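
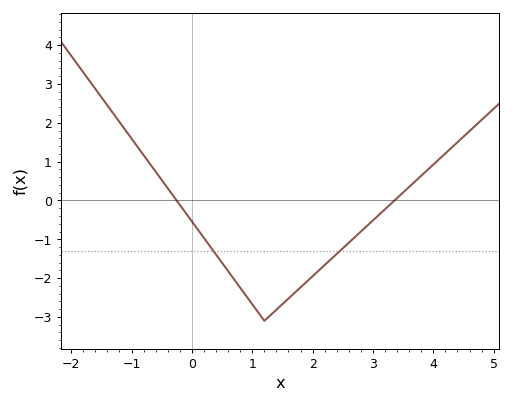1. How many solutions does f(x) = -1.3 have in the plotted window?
2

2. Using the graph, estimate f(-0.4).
0.313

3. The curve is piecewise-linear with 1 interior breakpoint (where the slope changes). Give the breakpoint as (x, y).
(1.2, -3.1)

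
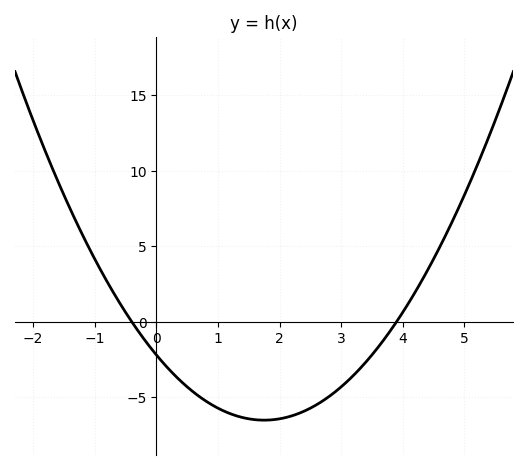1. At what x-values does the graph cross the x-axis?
-0.4, 3.8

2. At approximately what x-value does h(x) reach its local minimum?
1.8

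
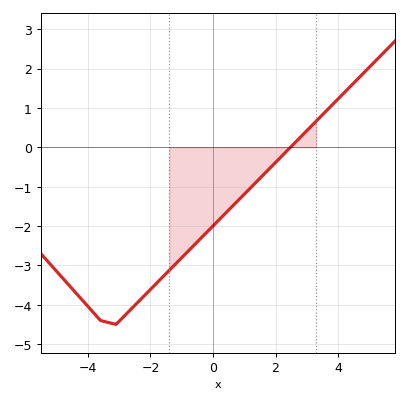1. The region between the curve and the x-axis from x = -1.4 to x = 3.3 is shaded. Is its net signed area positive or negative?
negative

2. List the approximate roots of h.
2.48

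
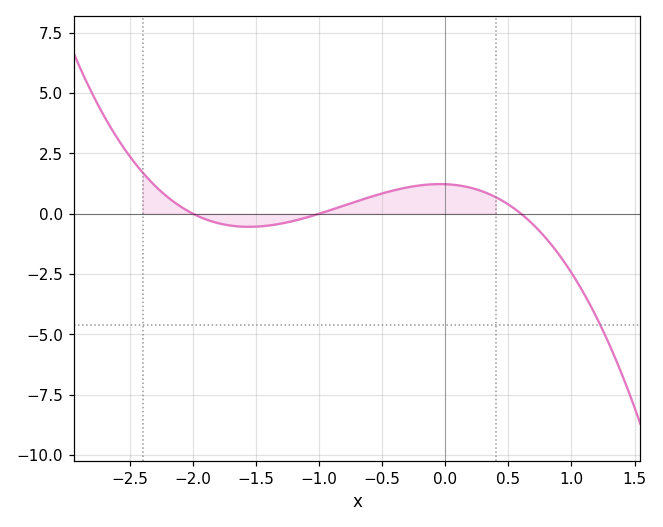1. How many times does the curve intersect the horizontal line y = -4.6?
1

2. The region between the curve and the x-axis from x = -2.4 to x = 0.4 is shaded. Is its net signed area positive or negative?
positive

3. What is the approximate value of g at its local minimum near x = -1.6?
-0.6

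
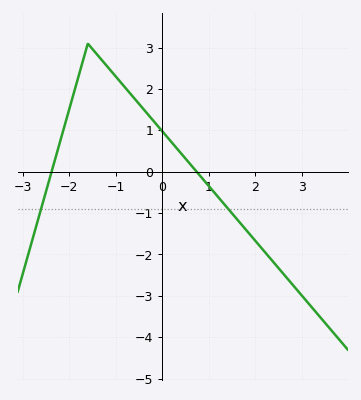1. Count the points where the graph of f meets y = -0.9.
2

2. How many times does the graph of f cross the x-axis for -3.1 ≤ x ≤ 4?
2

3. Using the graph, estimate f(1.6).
-1.14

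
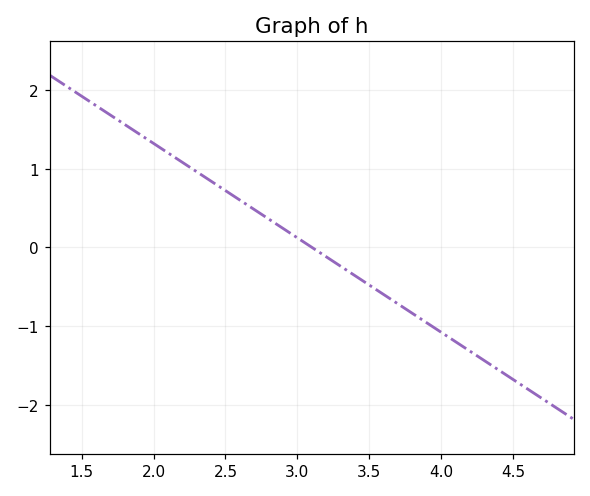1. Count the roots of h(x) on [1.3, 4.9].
1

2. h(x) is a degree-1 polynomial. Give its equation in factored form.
y = -1.2(x - 3.1)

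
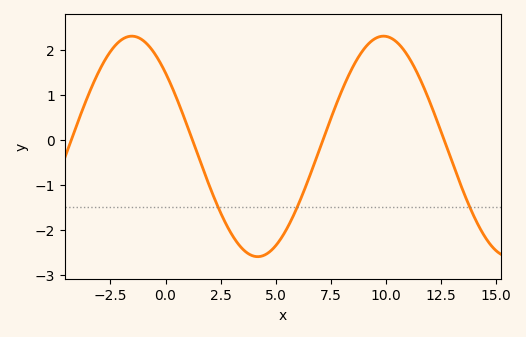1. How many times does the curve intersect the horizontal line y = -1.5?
3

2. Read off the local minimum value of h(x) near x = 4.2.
-2.6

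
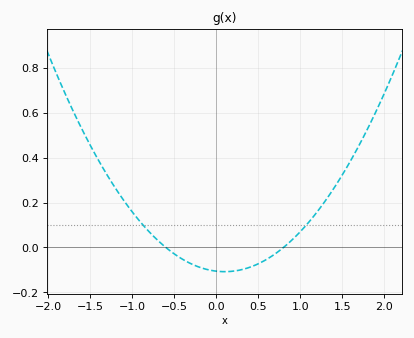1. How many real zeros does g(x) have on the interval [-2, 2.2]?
2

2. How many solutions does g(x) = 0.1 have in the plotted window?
2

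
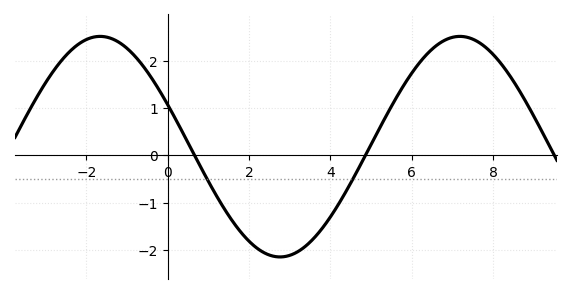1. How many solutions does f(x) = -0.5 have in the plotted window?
2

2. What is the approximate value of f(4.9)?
0.058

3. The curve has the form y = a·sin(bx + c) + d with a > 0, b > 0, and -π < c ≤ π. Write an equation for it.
y = 2.33sin(0.71x + 2.75) + 0.18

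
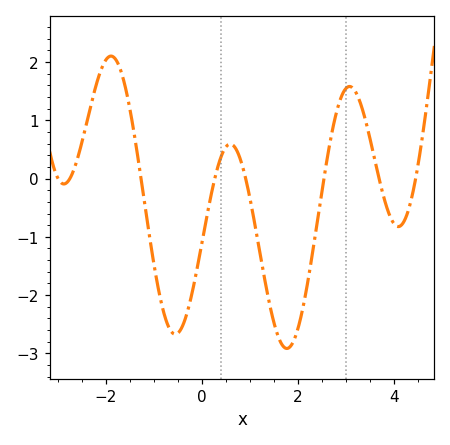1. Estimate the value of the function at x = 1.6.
-2.7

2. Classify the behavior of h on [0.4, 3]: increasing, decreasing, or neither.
neither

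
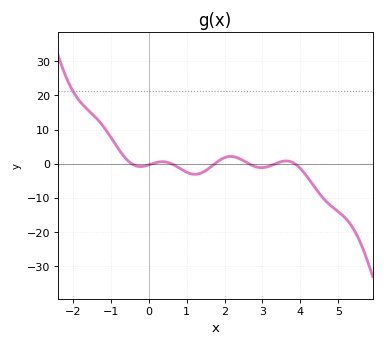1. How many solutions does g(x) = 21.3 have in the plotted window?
1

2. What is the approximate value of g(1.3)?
-3.03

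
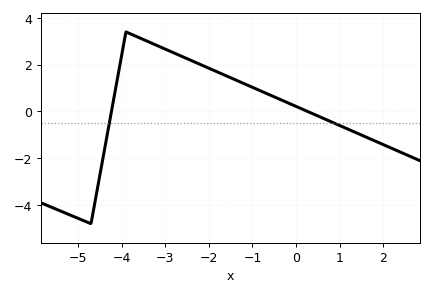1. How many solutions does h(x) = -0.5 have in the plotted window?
2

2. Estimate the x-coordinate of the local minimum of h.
-4.8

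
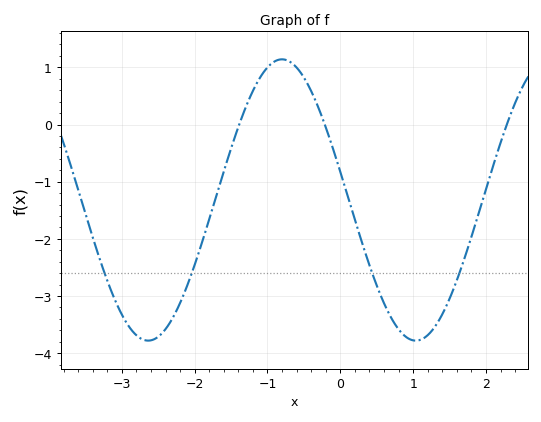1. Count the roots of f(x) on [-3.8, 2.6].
3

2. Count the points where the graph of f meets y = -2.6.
4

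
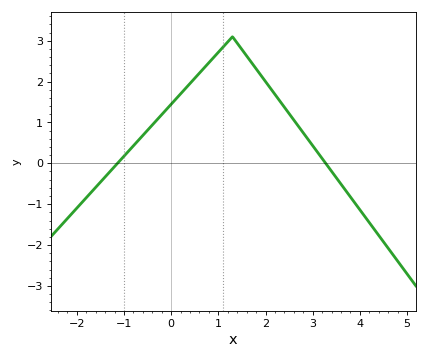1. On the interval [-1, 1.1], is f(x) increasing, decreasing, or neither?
increasing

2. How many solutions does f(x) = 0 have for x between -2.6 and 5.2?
2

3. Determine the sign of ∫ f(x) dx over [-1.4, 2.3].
positive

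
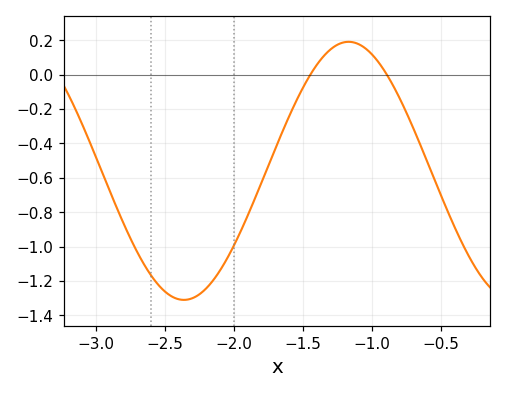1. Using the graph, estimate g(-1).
0.118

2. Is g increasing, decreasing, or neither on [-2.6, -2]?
neither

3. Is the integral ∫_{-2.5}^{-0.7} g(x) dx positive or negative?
negative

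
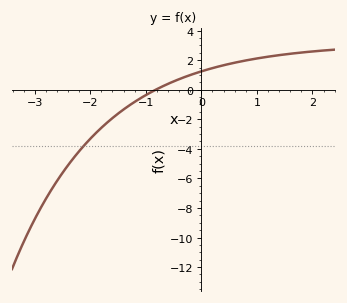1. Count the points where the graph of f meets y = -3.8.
1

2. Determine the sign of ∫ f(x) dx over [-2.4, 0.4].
negative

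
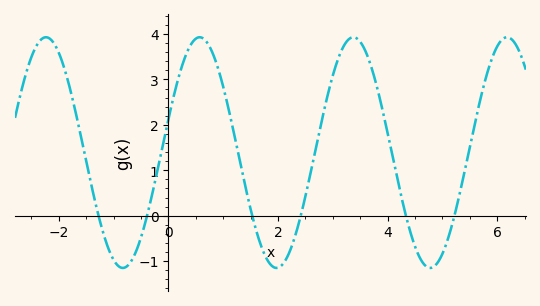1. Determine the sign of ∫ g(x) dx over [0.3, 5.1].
positive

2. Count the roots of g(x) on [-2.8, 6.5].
6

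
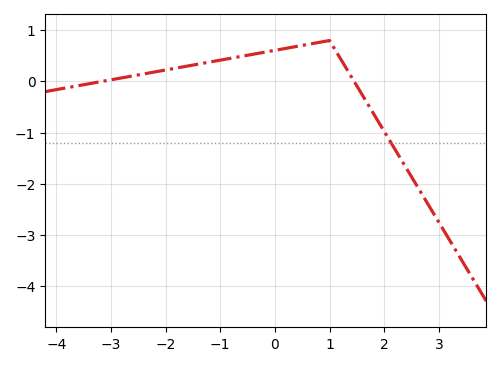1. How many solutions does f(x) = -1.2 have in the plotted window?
1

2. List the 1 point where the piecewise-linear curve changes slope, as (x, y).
(1, 0.8)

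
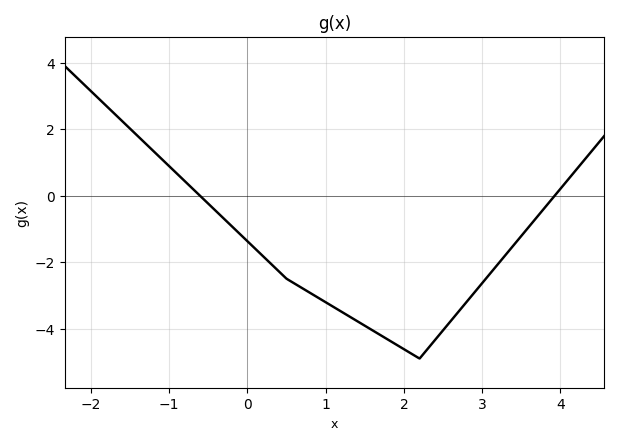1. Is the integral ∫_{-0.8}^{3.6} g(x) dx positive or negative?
negative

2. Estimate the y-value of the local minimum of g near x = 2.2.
-4.9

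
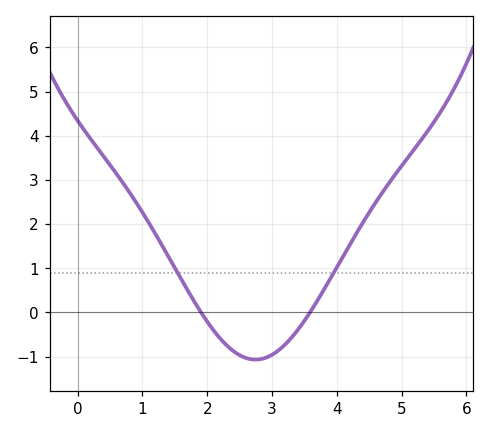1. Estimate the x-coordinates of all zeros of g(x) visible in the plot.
1.9, 3.6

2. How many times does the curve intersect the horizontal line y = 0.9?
2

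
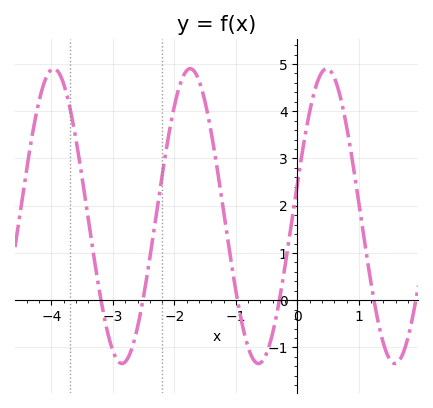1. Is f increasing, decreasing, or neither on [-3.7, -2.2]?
neither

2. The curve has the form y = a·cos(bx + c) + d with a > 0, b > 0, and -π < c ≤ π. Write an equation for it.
y = 3.12cos(2.8x - 1.4) + 1.78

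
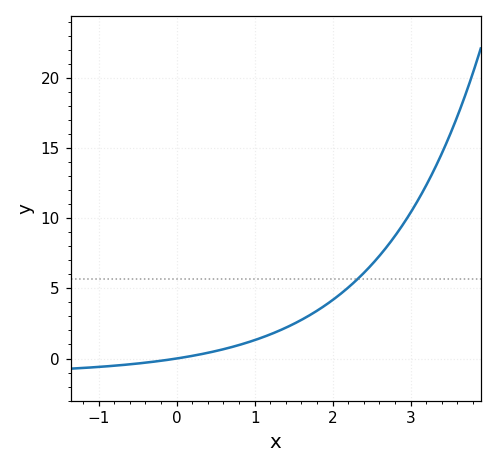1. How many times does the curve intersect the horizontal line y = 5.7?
1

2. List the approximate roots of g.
0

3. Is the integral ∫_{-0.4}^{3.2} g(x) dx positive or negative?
positive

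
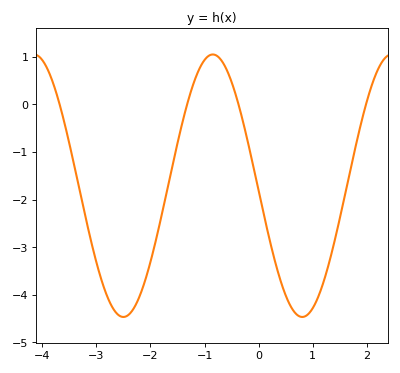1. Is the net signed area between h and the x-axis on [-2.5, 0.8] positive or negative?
negative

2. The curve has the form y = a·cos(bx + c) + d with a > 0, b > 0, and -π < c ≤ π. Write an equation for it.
y = 2.76cos(1.9x + 1.61) - 1.71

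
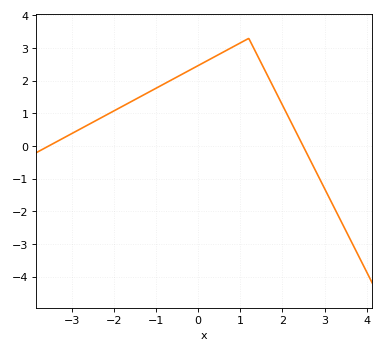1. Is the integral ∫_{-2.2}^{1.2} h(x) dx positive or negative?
positive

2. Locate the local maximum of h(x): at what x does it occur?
1.2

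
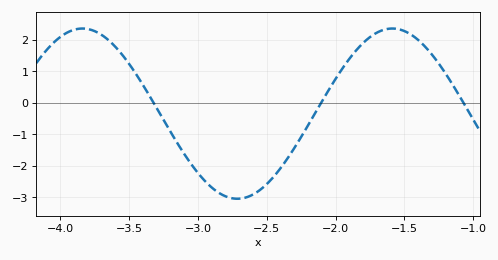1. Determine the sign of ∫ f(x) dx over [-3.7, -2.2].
negative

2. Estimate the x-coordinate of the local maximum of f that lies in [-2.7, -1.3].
-1.59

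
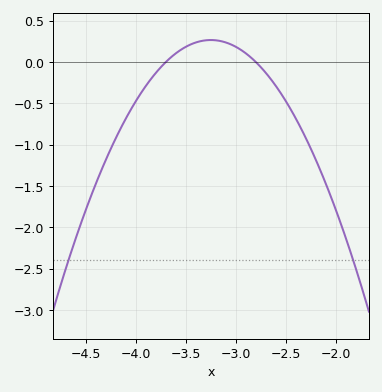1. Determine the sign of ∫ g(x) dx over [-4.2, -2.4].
negative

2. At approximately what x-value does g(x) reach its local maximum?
-3.25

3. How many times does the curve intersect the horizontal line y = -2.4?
2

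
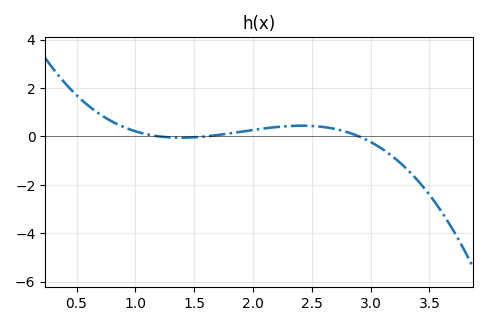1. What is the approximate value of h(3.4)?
-1.82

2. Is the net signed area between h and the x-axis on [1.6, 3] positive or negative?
positive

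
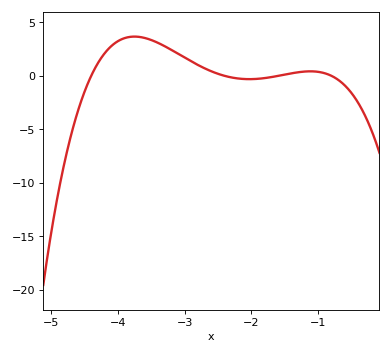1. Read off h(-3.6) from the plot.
3.55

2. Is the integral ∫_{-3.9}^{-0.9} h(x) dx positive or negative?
positive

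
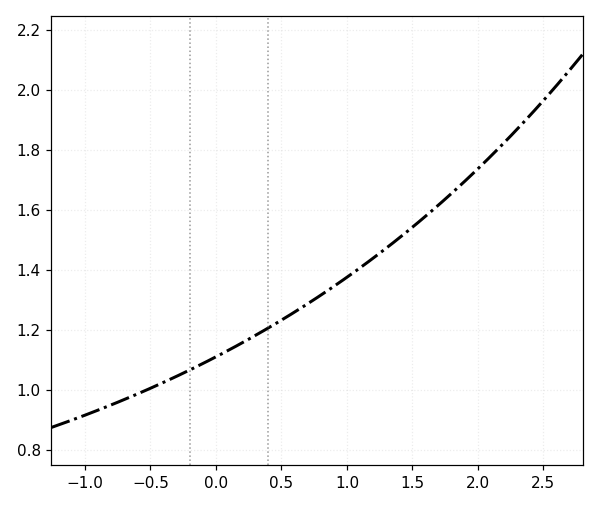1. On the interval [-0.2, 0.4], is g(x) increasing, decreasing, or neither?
increasing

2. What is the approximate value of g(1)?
1.38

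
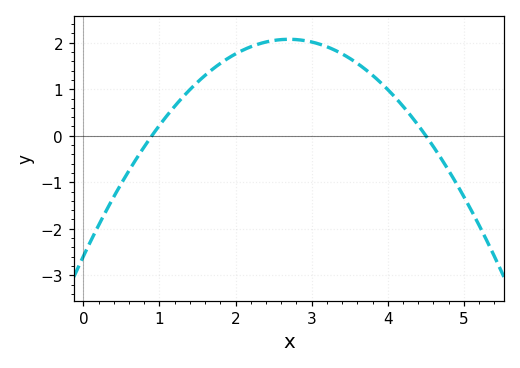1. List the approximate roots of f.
0.9, 4.5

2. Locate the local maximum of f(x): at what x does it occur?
2.7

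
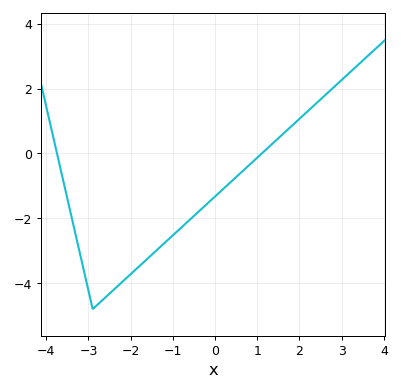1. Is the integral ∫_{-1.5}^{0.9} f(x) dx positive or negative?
negative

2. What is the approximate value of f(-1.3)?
-2.8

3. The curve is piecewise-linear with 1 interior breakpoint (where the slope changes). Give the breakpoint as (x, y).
(-2.9, -4.8)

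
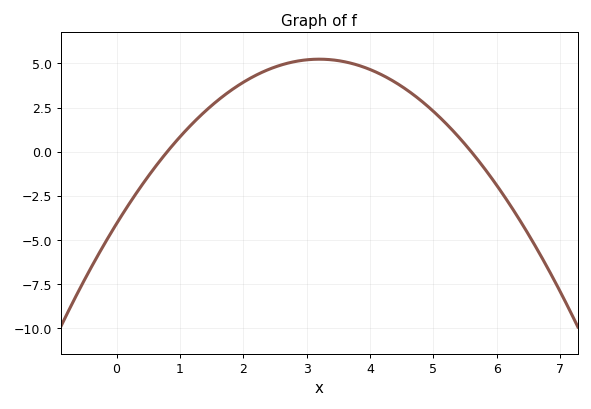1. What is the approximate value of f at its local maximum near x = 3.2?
5.24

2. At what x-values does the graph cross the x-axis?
0.8, 5.6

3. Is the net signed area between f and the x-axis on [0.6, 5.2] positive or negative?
positive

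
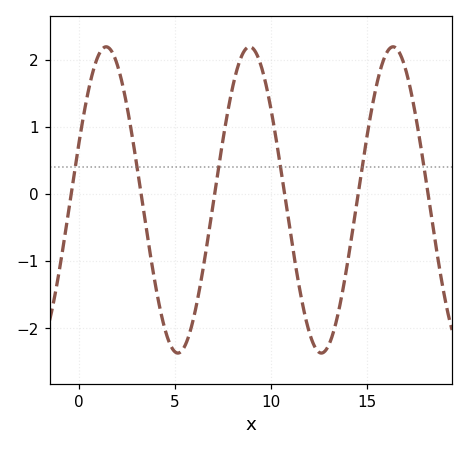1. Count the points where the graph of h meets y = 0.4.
6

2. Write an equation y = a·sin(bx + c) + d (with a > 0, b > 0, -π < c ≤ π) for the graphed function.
y = 2.28sin(0.84x + 0.382) - 0.09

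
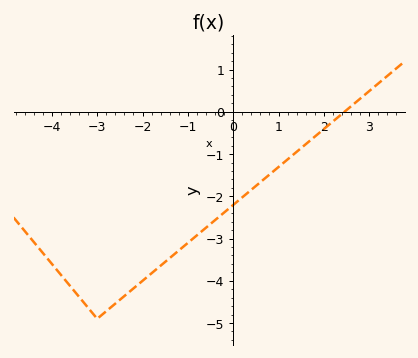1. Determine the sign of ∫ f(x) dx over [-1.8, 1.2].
negative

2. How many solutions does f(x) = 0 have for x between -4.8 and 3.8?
1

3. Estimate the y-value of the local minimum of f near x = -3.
-4.9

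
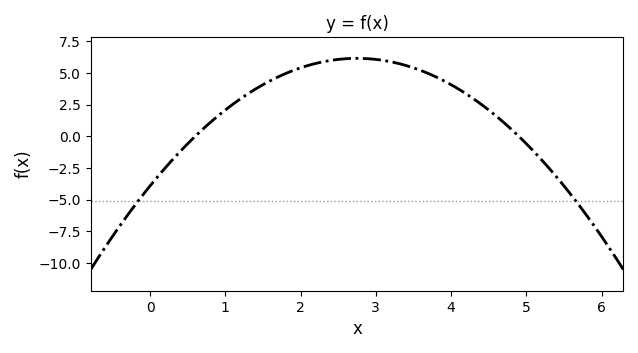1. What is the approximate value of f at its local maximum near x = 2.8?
6.15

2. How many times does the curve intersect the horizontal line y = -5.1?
2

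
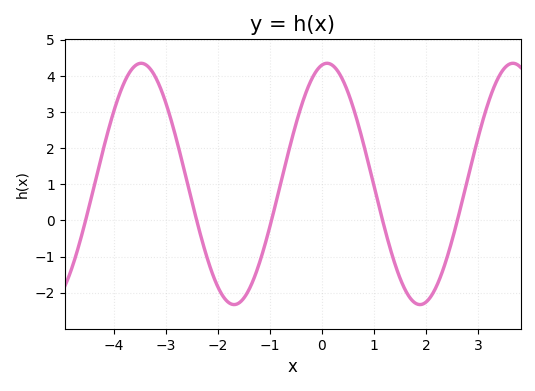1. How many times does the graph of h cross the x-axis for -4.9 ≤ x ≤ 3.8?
5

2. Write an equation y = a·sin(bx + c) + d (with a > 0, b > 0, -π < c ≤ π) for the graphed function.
y = 3.34sin(1.76x + 1.4) + 1.01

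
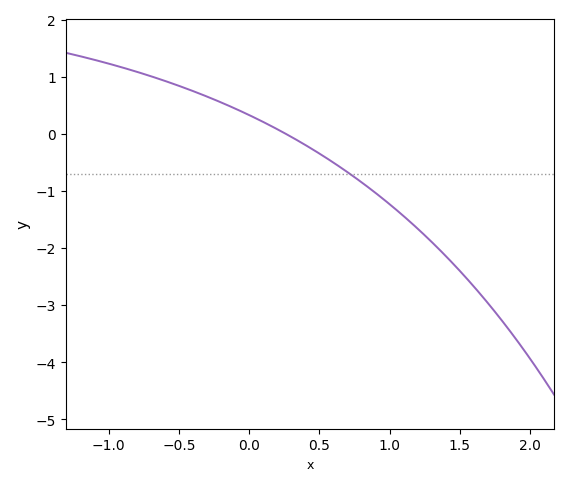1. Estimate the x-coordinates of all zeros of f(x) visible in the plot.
0.262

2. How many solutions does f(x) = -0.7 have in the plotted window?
1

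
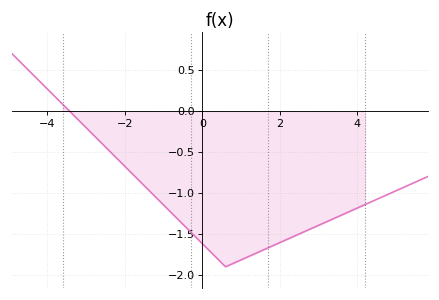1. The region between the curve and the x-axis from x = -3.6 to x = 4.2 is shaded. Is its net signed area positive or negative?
negative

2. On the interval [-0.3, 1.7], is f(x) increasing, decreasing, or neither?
neither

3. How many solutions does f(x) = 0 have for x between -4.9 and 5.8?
1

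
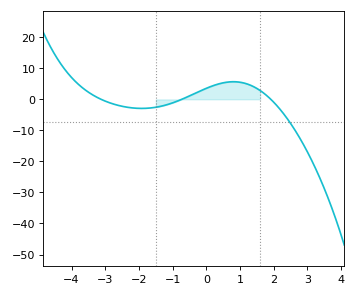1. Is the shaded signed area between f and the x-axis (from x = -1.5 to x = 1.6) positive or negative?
positive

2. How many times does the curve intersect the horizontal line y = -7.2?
1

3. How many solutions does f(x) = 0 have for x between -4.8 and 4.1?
3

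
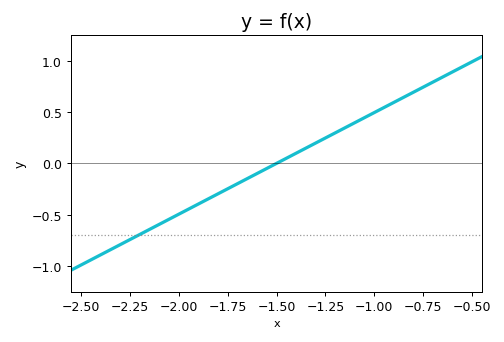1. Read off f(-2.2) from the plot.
-0.693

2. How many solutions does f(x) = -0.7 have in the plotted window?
1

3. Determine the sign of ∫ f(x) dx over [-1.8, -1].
positive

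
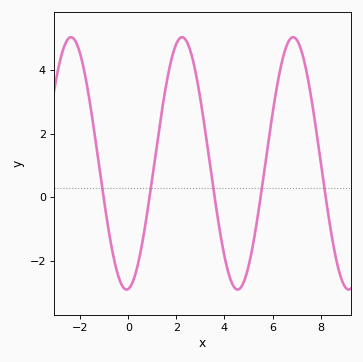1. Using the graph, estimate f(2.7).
4.2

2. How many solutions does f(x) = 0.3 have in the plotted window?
5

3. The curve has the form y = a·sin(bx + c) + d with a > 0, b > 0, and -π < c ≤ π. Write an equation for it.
y = 3.96sin(1.4x - 1.5) + 1.07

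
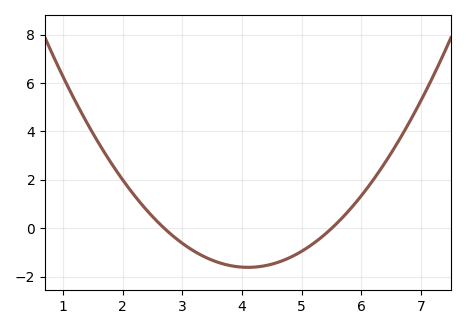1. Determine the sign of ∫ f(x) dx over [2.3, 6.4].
negative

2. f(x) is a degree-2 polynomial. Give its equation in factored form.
y = 0.82(x - 2.7)(x - 5.5)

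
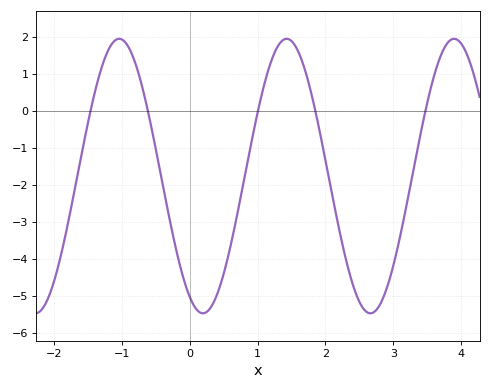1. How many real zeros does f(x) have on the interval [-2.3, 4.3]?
5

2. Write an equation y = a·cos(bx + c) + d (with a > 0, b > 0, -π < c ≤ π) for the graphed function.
y = 3.71cos(2.5x + 2.6) - 1.77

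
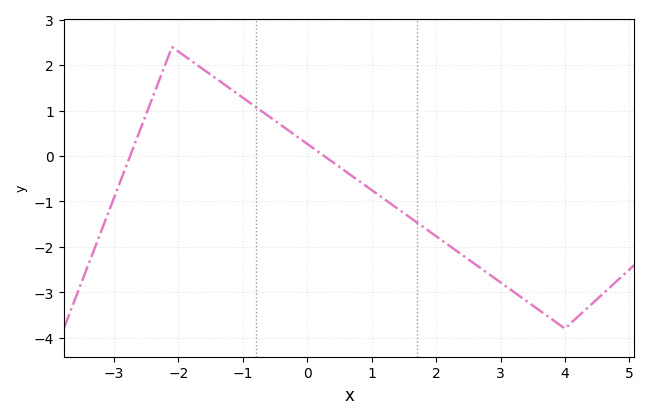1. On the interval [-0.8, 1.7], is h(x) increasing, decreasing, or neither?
decreasing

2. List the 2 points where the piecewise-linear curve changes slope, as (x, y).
(-2.1, 2.4); (4, -3.8)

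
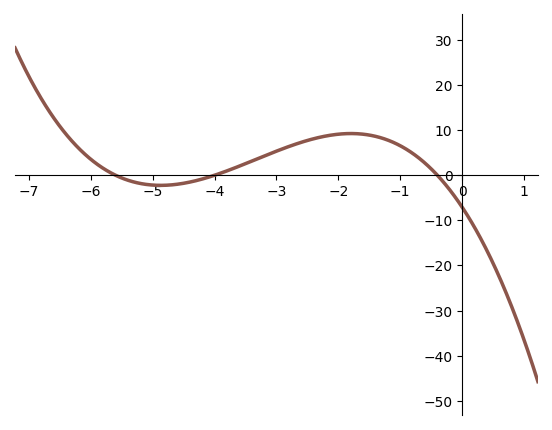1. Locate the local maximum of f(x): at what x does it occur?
-1.8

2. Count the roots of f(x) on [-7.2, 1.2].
3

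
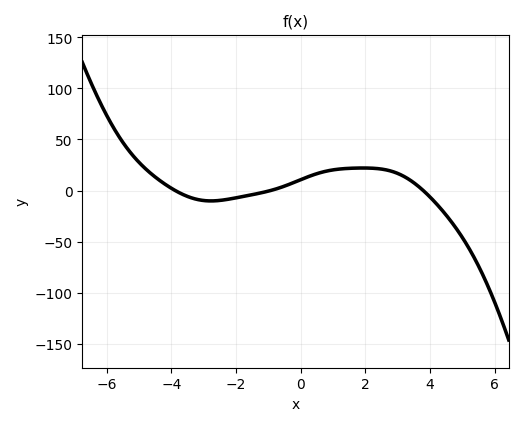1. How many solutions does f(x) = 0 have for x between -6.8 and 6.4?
3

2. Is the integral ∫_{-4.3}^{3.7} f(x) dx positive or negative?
positive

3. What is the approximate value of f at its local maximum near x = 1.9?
20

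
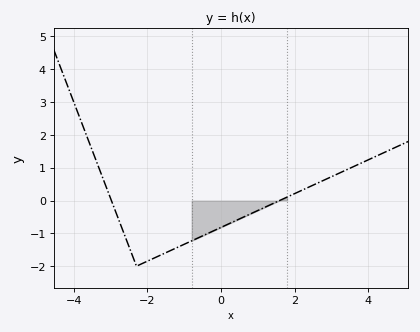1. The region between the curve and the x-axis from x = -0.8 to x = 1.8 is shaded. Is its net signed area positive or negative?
negative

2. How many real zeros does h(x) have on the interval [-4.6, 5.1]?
2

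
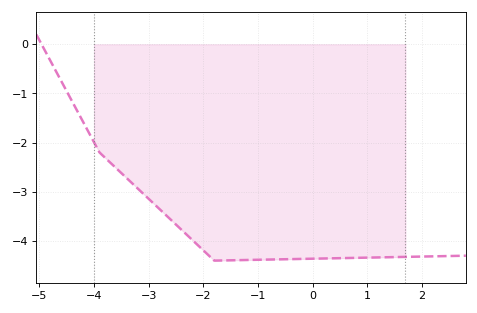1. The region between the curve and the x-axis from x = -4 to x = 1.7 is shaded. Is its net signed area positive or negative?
negative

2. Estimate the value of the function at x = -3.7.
-2.41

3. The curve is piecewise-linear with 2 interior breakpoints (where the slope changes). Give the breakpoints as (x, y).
(-3.9, -2.2); (-1.8, -4.4)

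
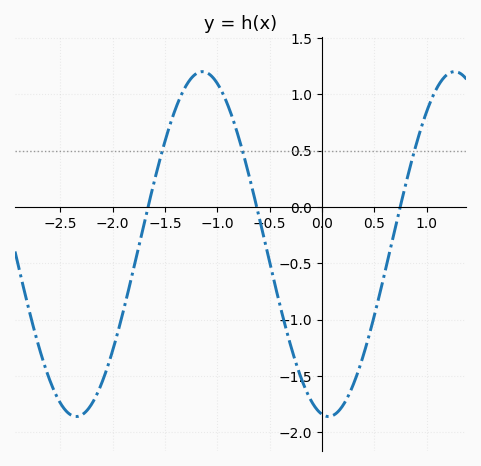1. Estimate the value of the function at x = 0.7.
-0.182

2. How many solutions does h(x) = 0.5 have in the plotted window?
3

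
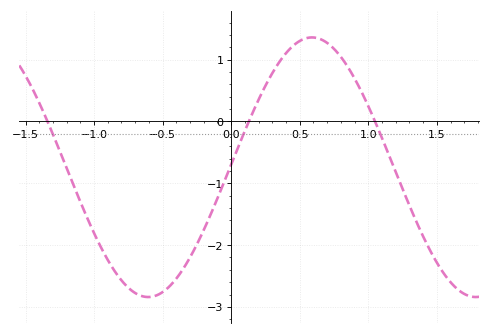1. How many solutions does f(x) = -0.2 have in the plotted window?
3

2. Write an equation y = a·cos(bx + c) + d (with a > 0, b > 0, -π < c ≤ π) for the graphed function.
y = 2.1cos(2.63x - 1.55) - 0.74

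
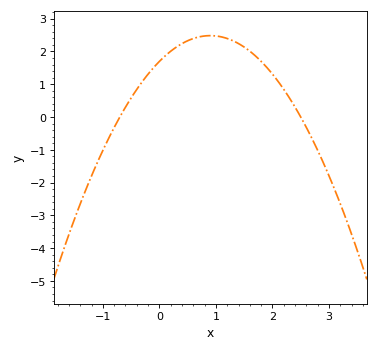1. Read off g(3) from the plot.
-1.8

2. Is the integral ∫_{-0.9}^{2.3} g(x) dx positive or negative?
positive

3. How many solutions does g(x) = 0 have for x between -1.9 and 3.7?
2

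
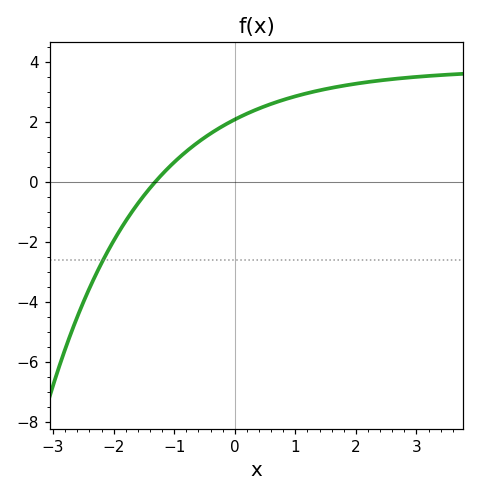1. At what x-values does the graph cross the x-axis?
-1.32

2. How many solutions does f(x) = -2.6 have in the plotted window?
1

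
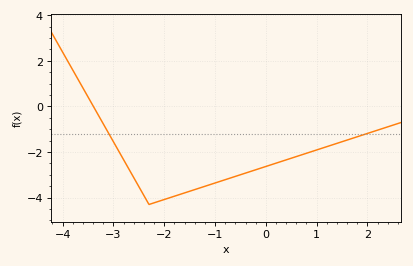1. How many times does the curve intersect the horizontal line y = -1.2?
2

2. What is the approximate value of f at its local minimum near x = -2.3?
-4.2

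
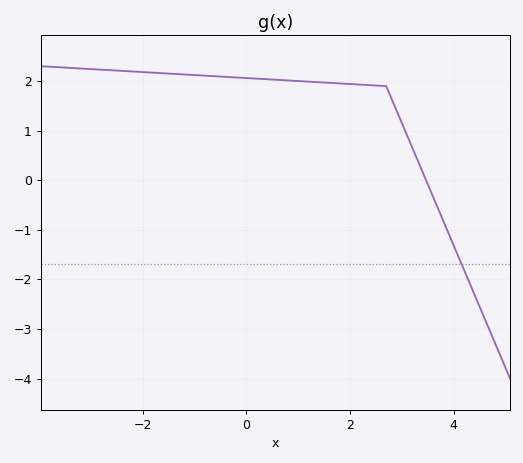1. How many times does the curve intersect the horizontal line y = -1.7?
1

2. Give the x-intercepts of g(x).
3.47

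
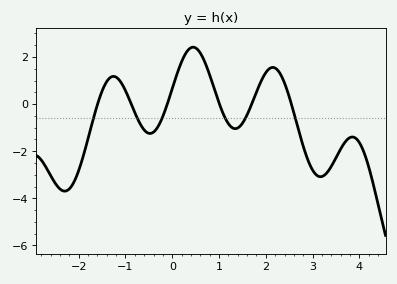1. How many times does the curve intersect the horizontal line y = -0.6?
6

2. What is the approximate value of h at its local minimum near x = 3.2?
-3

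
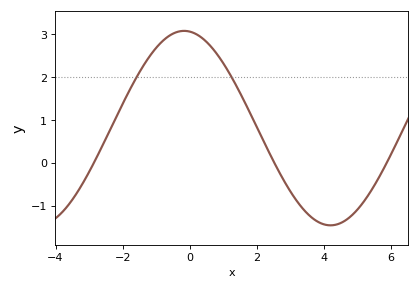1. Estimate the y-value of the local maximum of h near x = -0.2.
3.1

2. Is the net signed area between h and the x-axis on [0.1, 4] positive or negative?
positive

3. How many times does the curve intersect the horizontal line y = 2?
2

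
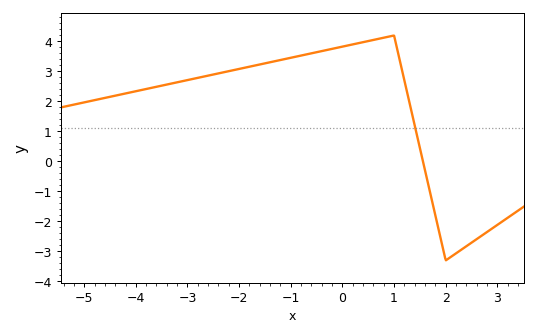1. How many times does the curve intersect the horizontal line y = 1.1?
1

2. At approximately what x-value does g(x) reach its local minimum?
2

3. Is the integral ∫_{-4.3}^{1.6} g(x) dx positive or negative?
positive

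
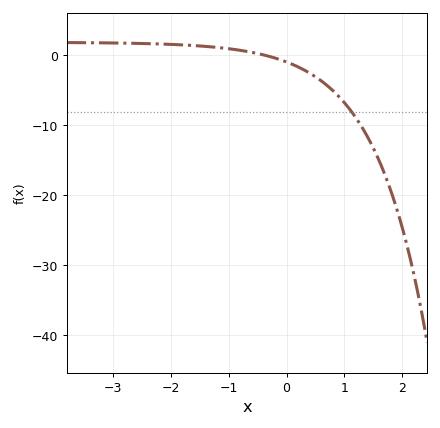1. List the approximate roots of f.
-0.362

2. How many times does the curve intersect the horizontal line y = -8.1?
1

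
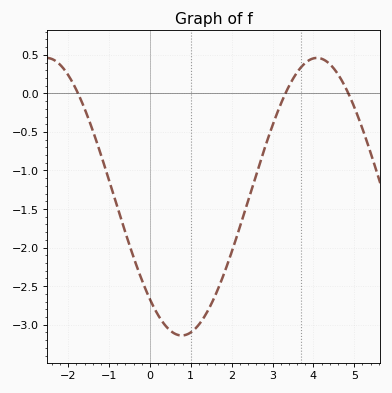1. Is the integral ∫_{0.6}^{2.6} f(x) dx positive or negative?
negative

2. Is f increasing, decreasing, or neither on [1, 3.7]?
increasing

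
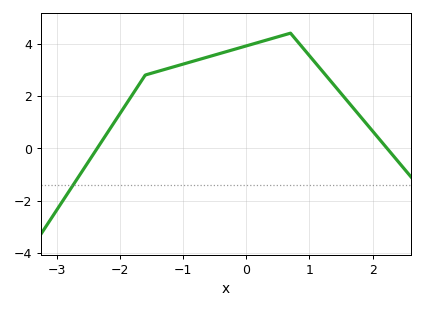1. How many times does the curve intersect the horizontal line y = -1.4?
1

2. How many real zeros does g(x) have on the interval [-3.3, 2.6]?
2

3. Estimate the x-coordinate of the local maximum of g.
0.7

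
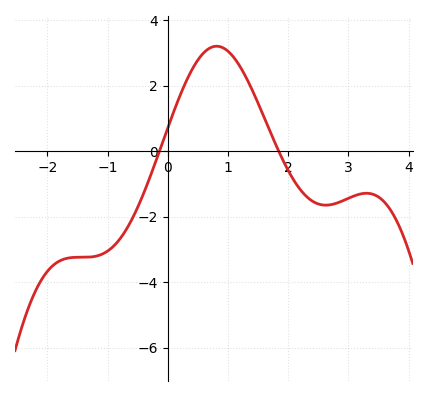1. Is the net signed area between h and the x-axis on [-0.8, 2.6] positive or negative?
positive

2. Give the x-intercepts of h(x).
-0.1, 1.8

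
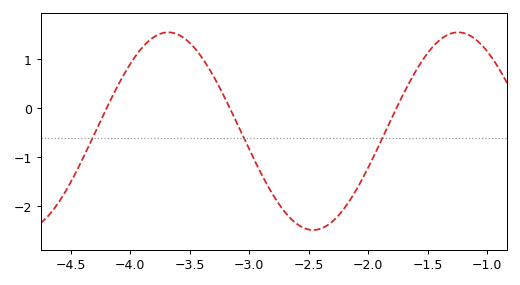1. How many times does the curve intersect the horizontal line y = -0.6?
3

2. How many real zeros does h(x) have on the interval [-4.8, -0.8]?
3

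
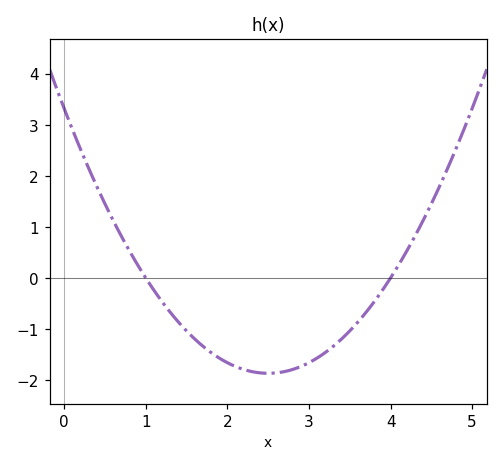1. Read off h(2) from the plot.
-1.7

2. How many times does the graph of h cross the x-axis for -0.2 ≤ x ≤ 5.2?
2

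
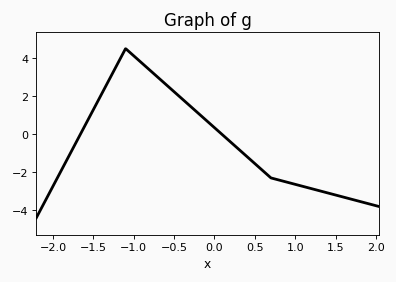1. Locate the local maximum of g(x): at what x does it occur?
-1.1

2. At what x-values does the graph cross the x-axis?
-1.66, 0.091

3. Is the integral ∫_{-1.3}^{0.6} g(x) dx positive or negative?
positive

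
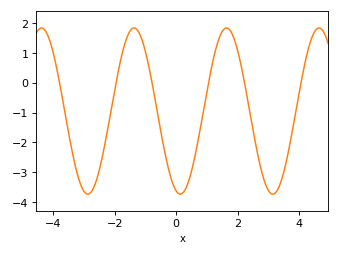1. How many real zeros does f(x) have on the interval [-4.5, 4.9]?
6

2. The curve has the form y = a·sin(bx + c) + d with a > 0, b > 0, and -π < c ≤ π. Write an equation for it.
y = 2.79sin(2.09x - 1.85) - 0.95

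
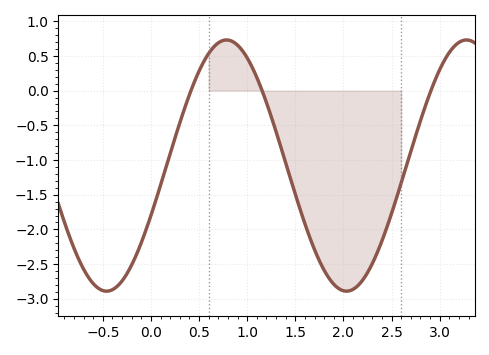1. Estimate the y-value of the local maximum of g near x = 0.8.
0.73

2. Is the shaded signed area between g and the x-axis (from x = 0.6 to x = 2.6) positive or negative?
negative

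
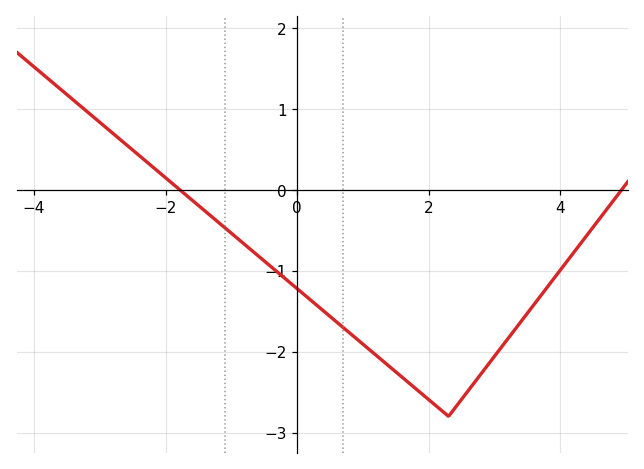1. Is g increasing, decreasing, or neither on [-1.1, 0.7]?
decreasing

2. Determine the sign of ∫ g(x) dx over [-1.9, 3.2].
negative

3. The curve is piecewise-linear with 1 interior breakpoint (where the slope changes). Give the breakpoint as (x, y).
(2.3, -2.8)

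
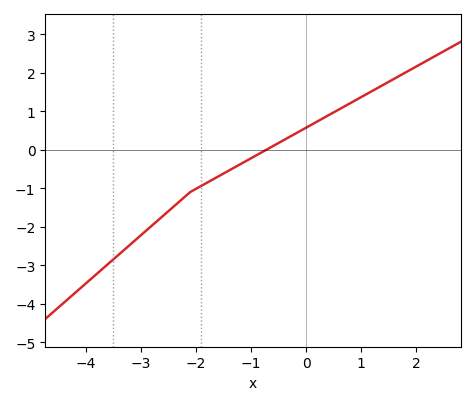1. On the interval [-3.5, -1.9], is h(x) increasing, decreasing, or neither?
increasing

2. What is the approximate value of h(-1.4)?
-0.544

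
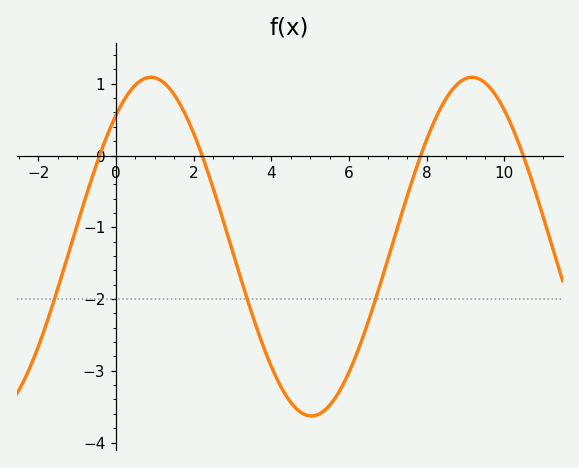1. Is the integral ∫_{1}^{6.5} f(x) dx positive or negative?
negative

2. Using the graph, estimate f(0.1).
0.67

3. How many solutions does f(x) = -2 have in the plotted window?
3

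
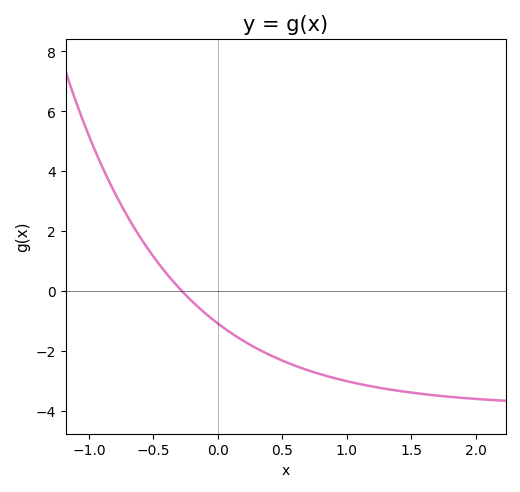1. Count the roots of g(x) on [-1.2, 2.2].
1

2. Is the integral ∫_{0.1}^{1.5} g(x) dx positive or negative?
negative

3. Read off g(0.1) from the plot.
-1.4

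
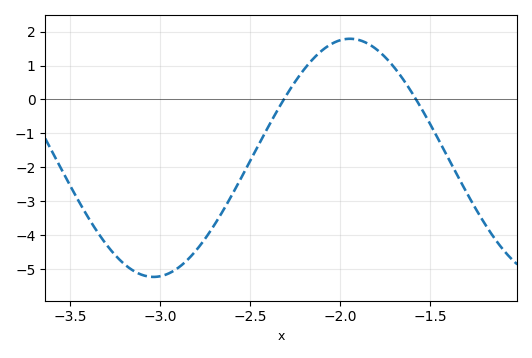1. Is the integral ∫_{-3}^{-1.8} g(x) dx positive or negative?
negative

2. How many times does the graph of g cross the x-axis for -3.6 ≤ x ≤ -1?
2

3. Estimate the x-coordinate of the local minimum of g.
-3.04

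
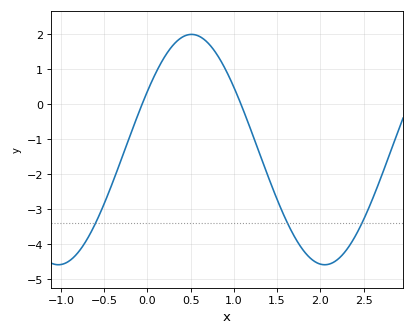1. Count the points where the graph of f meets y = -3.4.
3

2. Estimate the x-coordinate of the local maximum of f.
0.51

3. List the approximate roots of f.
-0.062, 1.08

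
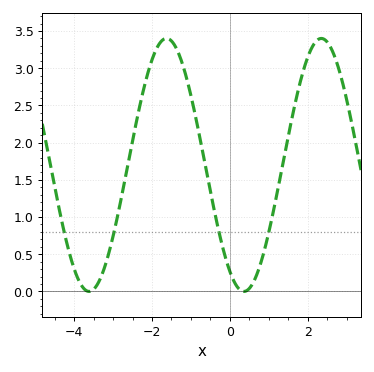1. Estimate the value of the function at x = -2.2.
2.75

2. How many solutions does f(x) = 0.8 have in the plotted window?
4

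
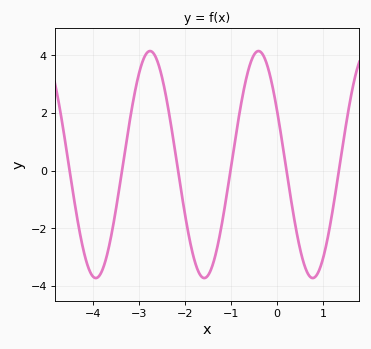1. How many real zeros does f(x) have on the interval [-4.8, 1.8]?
6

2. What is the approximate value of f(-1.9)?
-2.4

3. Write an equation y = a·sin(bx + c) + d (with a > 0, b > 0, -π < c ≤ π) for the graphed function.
y = 3.94sin(2.7x + 2.7) + 0.21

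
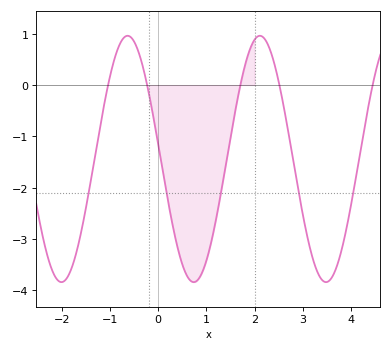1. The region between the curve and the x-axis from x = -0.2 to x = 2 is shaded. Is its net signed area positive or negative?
negative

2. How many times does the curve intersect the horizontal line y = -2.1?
5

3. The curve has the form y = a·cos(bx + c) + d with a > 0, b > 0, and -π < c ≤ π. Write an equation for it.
y = 2.4cos(2.3x + 1.5) - 1.44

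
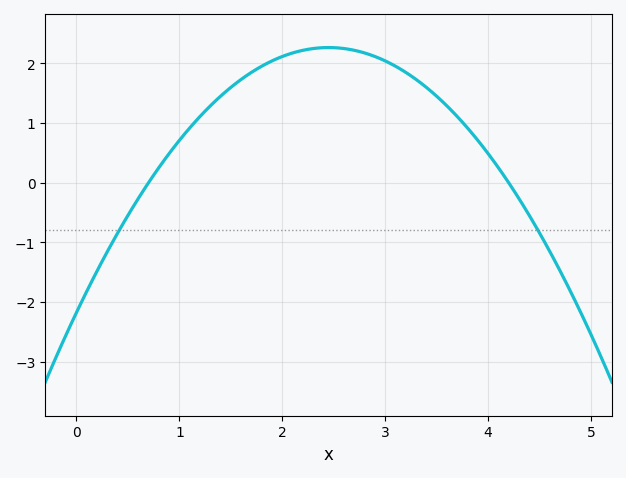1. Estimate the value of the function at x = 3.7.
1.11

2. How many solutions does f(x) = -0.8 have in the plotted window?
2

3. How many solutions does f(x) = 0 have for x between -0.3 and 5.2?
2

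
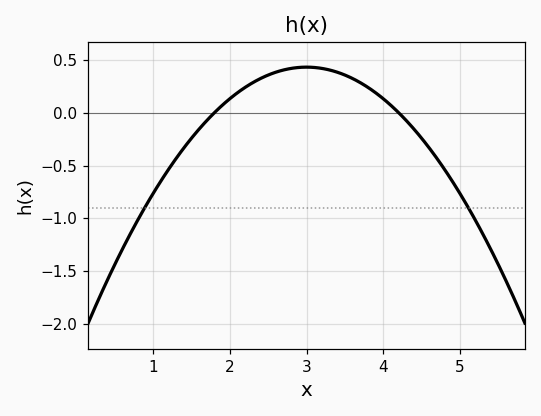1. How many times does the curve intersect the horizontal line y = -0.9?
2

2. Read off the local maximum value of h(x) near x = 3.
0.45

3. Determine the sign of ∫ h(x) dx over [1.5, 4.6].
positive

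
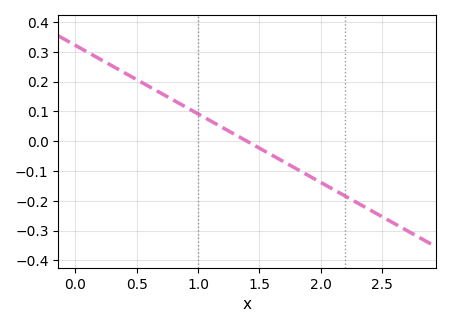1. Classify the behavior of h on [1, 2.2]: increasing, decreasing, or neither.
decreasing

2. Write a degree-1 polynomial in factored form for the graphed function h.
y = -0.23(x - 1.4)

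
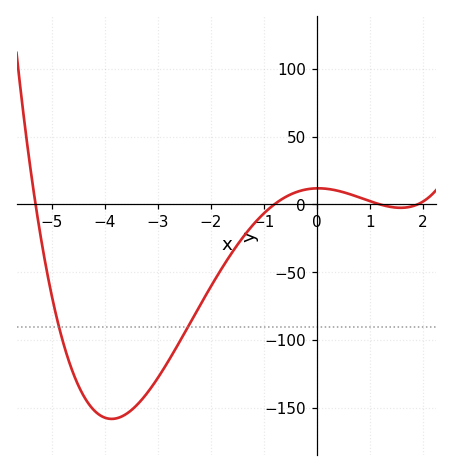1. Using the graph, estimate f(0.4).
10.1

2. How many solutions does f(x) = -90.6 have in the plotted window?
2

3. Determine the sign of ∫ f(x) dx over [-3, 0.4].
negative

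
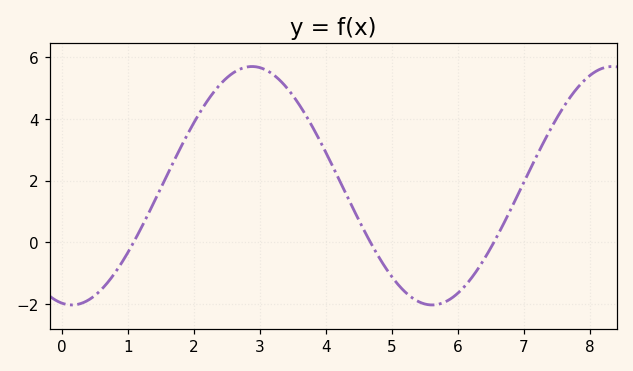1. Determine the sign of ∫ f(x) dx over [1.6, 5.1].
positive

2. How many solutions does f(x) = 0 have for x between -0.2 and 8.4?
3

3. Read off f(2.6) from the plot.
5.4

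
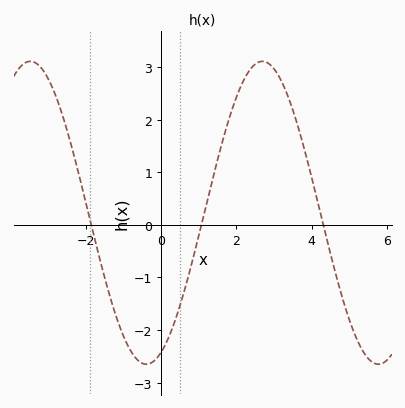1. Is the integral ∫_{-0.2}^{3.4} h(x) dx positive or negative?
positive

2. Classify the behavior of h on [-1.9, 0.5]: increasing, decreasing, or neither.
neither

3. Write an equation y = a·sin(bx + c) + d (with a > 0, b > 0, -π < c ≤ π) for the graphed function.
y = 2.88sin(1.02x - 1.17) + 0.23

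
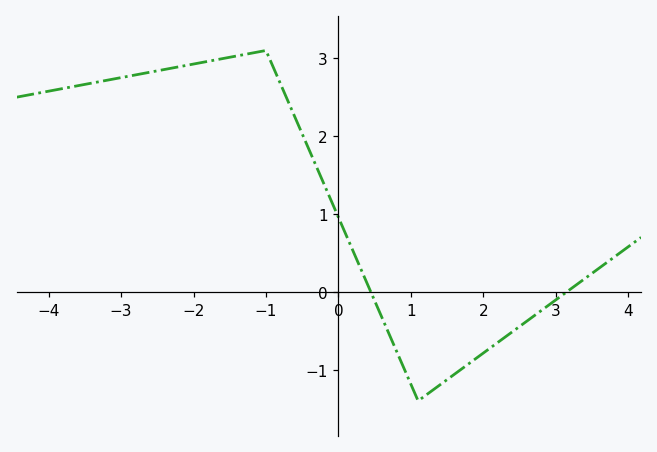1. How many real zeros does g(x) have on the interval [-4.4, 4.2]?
2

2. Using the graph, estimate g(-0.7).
2.5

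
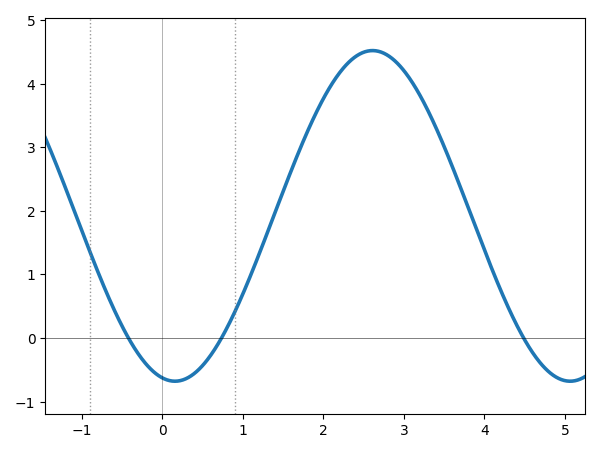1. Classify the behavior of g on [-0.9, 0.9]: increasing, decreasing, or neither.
neither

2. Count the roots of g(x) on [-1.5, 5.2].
3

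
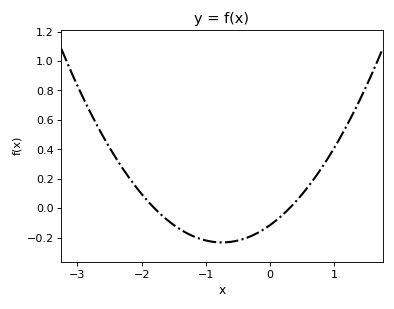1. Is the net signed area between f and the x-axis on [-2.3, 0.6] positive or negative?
negative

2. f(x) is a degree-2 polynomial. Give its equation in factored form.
y = 0.21(x + 1.8)(x - 0.3)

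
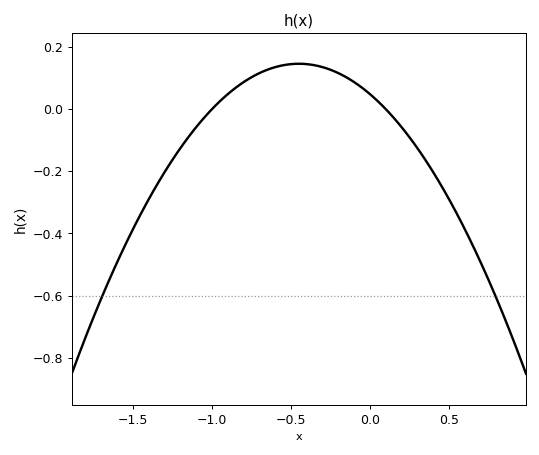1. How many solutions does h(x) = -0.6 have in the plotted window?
2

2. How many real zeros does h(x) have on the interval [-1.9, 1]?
2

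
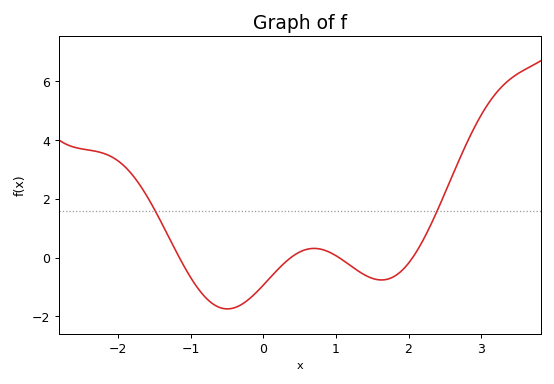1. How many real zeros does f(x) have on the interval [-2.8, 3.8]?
4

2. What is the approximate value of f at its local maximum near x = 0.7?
0.4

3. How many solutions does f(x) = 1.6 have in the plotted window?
2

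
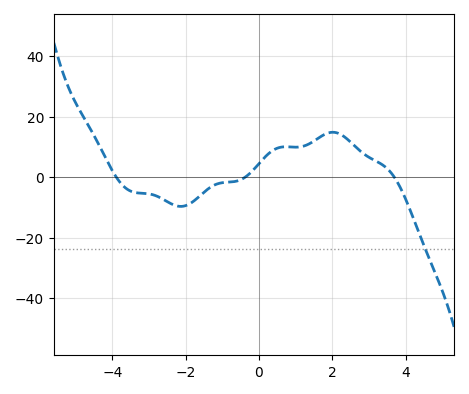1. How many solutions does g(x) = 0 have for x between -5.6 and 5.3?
3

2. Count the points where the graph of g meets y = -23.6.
1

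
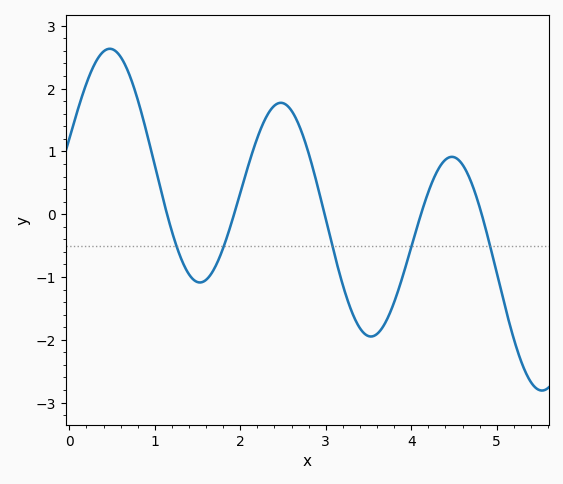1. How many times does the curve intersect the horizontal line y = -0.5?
5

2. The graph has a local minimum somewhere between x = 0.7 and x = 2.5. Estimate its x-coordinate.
1.53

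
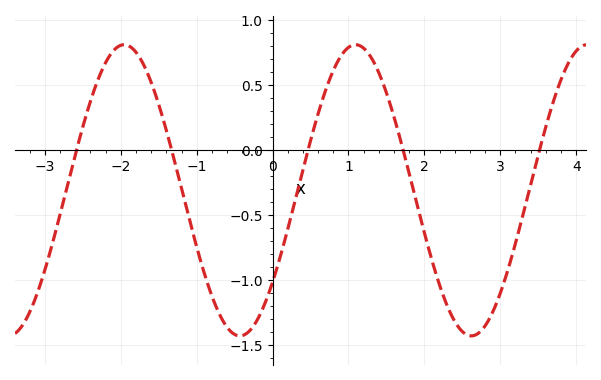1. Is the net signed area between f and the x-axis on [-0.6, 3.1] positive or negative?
negative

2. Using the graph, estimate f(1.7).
0.044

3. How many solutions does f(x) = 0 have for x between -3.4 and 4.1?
5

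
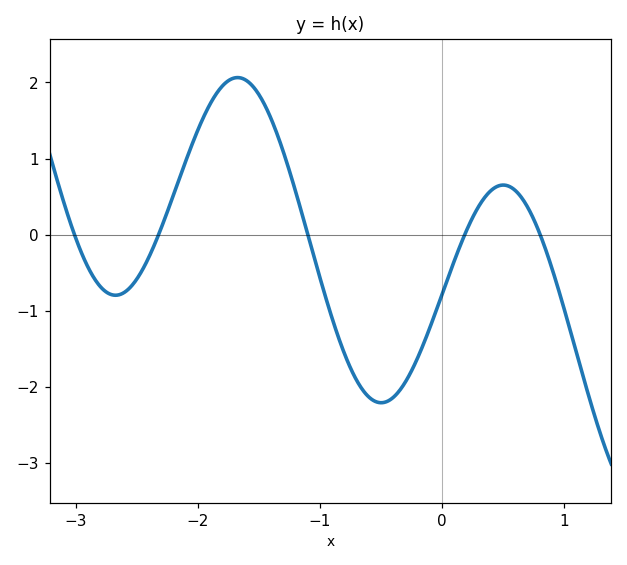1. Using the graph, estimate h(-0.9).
-1.1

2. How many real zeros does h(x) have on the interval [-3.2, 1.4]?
5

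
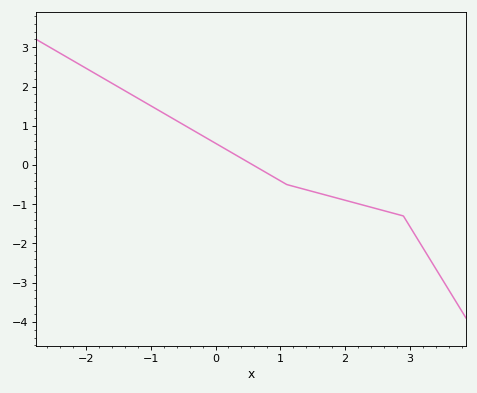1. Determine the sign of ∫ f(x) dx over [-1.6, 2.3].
positive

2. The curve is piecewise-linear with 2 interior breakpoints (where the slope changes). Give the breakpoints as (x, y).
(1.1, -0.5); (2.9, -1.3)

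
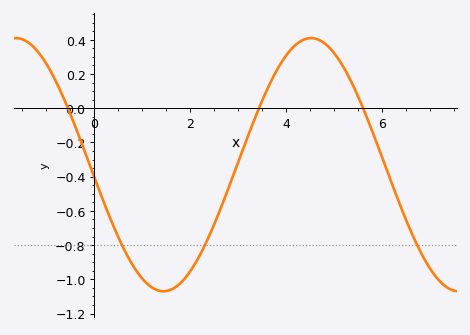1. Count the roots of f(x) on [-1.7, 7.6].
3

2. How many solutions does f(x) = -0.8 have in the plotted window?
3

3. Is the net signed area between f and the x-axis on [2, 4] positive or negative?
negative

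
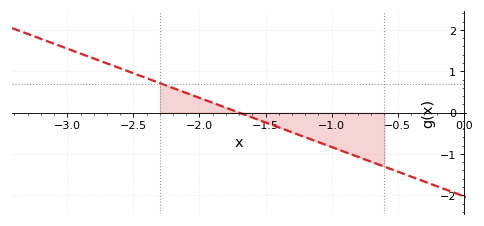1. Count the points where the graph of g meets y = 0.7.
1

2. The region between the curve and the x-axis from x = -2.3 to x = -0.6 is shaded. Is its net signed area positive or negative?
negative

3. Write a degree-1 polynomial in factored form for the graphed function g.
y = -1.19(x + 1.7)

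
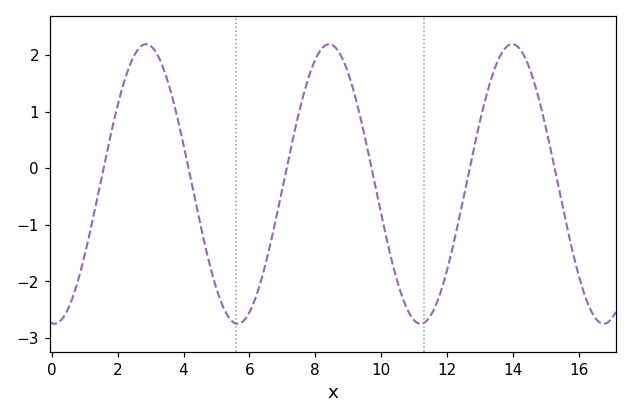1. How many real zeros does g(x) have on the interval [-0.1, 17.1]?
6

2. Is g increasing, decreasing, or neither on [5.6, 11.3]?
neither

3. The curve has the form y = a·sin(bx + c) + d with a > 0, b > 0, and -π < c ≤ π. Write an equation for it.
y = 2.47sin(1.13x - 1.66) - 0.28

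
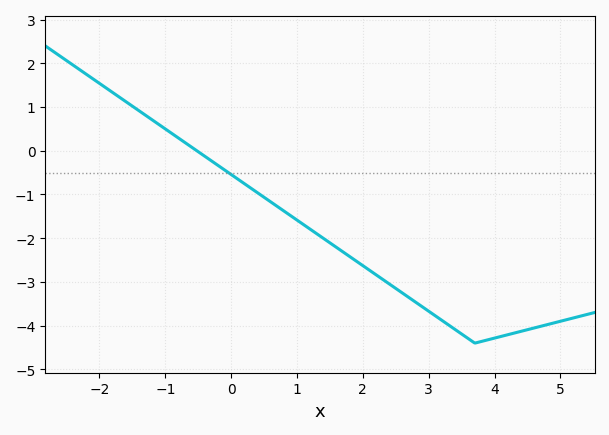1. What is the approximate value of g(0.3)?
-0.856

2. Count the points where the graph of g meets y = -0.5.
1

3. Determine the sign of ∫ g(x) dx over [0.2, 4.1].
negative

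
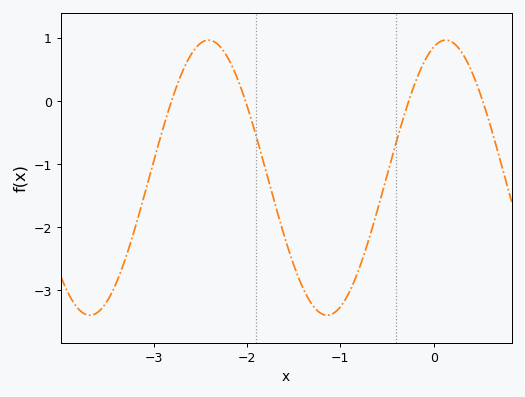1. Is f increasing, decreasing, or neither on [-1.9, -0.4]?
neither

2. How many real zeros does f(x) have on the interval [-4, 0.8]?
4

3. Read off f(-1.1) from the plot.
-3.39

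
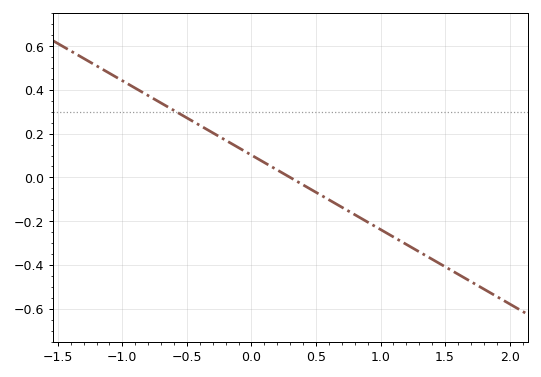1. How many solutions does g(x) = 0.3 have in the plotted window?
1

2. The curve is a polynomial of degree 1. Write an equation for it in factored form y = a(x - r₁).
y = -0.34(x - 0.3)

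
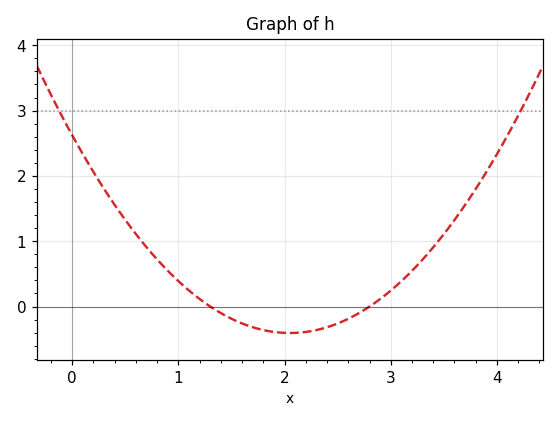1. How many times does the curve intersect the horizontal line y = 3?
2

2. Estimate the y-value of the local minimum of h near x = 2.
-0.4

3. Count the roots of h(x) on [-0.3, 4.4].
2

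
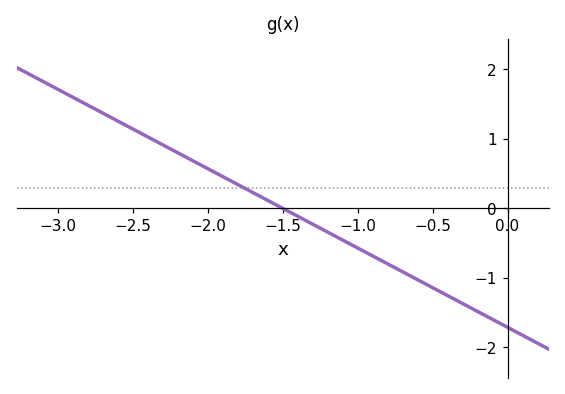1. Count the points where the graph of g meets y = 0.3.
1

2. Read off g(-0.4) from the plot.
-1.3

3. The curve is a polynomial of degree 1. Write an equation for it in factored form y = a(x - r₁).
y = -1.14(x + 1.5)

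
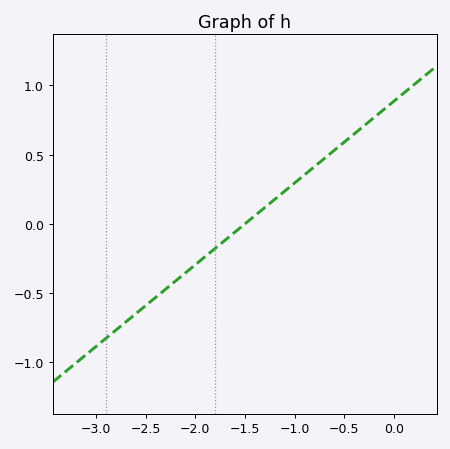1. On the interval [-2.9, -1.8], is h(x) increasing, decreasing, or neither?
increasing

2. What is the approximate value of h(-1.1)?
0.236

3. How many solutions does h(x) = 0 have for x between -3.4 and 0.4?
1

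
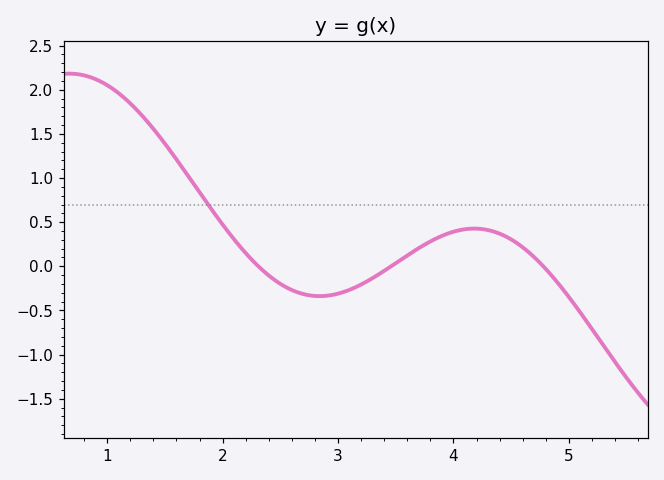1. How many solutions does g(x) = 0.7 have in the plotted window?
1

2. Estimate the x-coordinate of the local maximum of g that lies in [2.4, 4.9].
4.2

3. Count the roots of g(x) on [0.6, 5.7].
3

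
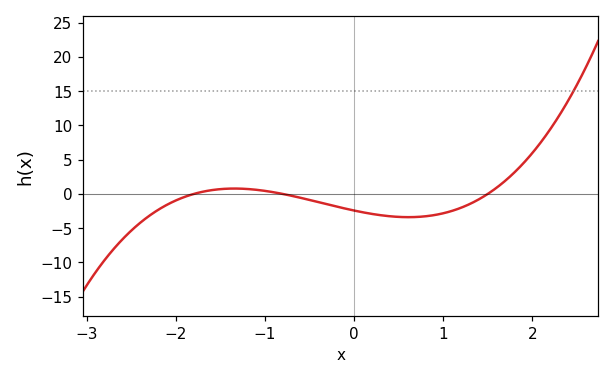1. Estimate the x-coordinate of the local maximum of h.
-1.34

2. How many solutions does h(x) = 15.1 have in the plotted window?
1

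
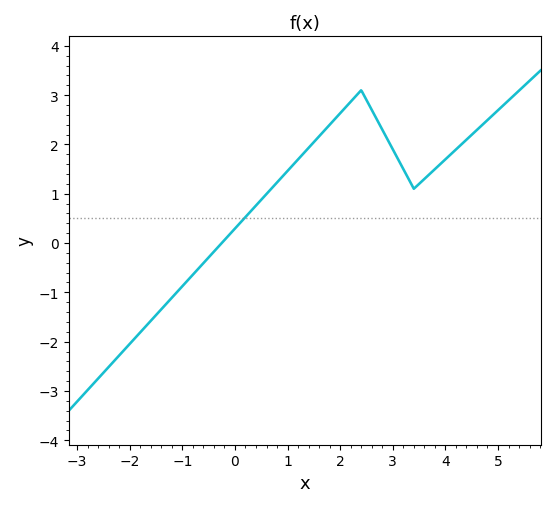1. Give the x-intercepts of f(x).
-0.251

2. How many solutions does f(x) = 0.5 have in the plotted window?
1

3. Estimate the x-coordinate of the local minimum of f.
3.4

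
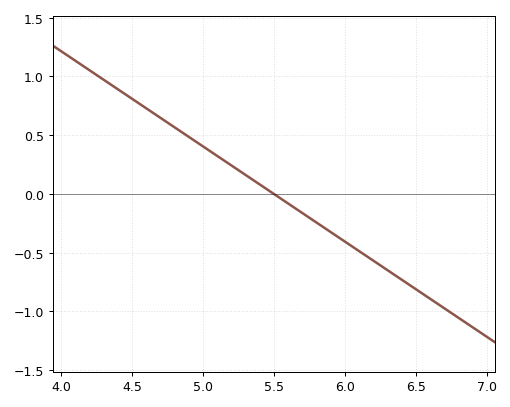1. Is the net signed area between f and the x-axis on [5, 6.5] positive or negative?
negative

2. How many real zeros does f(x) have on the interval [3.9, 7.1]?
1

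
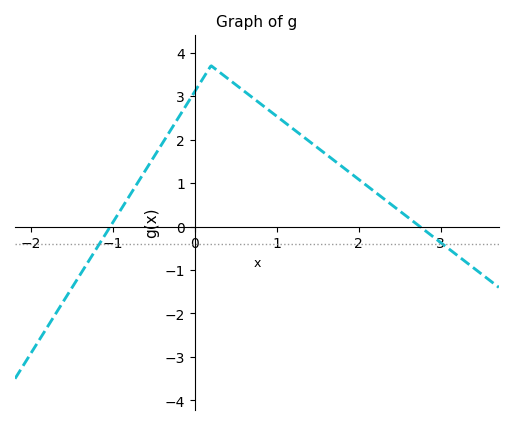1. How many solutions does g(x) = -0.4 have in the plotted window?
2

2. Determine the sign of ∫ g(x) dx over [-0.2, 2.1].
positive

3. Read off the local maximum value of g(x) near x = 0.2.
3.7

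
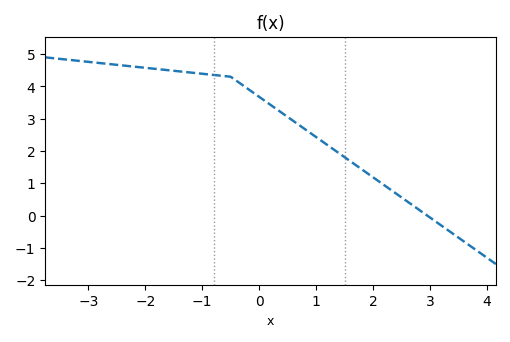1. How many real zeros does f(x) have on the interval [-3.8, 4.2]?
1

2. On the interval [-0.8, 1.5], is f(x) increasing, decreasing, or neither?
decreasing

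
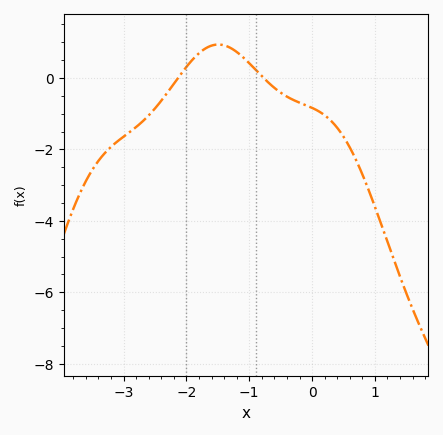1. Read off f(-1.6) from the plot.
1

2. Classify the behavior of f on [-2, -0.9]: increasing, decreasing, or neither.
neither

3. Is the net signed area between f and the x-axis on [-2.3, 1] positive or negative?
negative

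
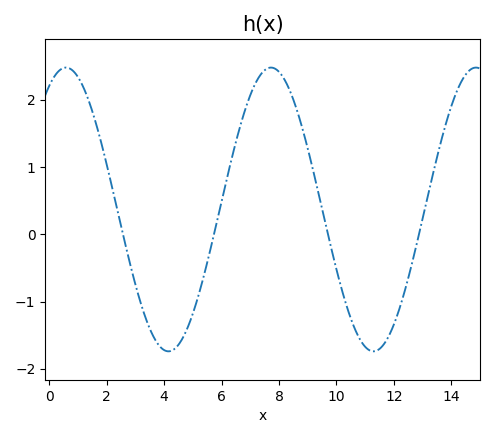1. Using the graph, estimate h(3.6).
-1.5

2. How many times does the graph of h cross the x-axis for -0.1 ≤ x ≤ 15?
4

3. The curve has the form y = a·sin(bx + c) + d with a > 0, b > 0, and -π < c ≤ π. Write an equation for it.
y = 2.11sin(0.88x + 1.1) + 0.37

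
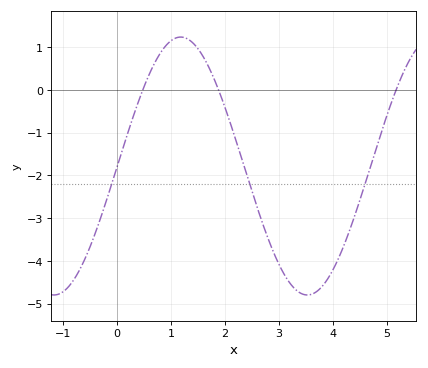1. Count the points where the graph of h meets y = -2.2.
3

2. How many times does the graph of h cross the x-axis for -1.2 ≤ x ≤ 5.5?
3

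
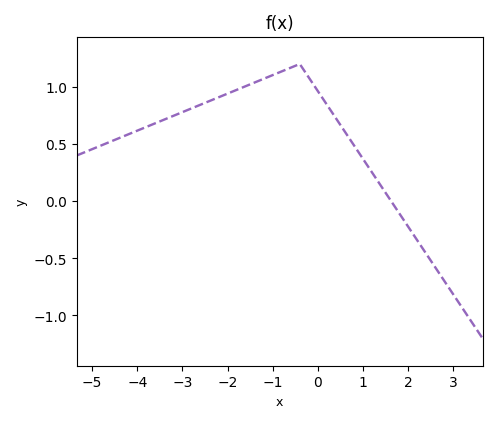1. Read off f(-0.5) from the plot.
1.2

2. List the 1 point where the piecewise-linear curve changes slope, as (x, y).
(-0.4, 1.2)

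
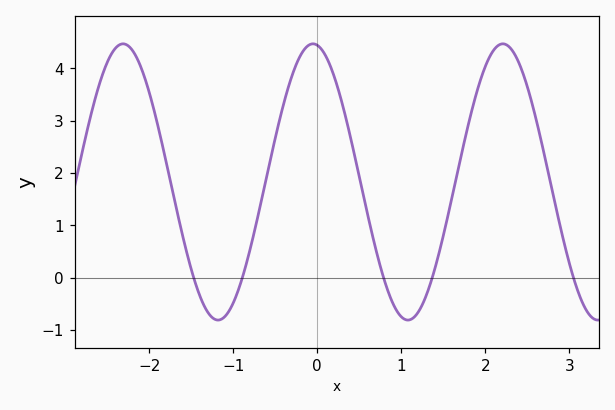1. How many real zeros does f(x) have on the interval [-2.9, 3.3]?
5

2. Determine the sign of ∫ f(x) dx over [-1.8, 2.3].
positive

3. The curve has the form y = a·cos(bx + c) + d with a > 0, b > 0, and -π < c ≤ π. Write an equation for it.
y = 2.64cos(2.78x + 0.14) + 1.83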